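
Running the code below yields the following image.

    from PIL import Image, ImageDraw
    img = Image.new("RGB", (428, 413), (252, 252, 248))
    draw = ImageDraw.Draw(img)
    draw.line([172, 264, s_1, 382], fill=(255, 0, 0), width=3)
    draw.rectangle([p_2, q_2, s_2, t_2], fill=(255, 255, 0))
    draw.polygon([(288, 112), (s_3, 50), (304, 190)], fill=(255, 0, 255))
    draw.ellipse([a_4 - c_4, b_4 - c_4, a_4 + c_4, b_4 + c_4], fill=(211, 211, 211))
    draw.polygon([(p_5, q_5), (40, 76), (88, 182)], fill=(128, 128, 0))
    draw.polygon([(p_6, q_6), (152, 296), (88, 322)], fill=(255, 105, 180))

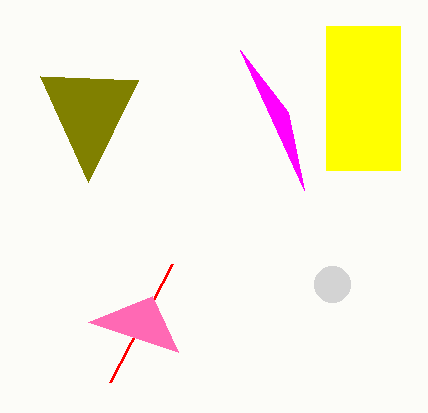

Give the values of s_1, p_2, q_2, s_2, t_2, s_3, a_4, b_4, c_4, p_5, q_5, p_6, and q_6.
s_1 = 110, p_2 = 326, q_2 = 26, s_2 = 400, t_2 = 170, s_3 = 240, a_4 = 332, b_4 = 284, c_4 = 18, p_5 = 138, q_5 = 80, p_6 = 178, q_6 = 352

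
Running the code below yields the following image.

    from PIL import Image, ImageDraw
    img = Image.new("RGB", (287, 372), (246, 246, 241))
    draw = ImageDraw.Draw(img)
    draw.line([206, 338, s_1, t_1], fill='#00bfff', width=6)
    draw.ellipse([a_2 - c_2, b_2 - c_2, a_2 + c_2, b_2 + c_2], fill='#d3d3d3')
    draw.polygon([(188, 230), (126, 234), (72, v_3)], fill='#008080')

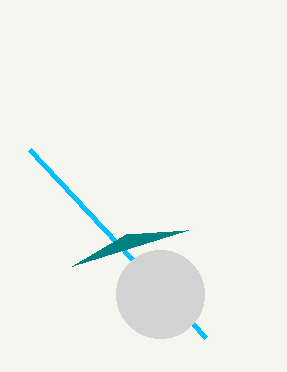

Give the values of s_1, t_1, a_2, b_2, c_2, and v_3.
s_1 = 30, t_1 = 150, a_2 = 160, b_2 = 294, c_2 = 44, v_3 = 266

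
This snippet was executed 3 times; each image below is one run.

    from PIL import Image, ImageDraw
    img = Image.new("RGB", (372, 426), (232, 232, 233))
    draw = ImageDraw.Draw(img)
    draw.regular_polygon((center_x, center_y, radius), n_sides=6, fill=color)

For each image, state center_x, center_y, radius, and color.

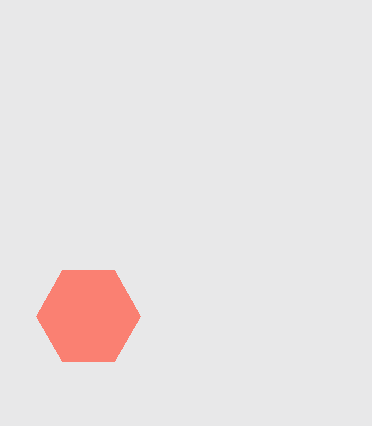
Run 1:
center_x = 88, center_y = 316, radius = 52, color = 'salmon'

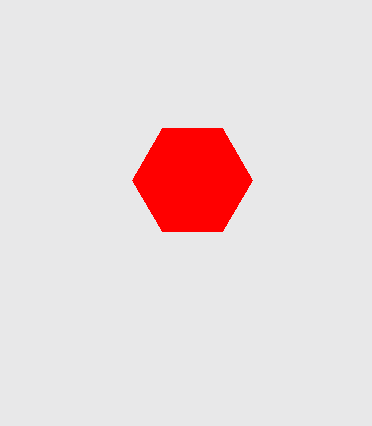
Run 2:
center_x = 192
center_y = 180
radius = 60
color = 'red'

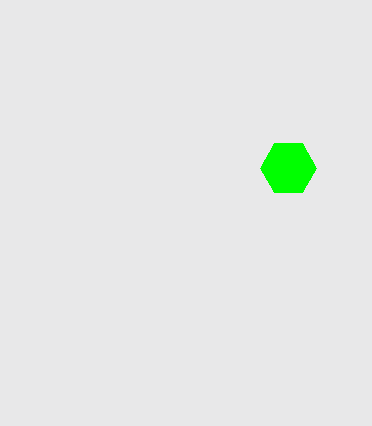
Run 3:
center_x = 288; center_y = 168; radius = 28; color = 'lime'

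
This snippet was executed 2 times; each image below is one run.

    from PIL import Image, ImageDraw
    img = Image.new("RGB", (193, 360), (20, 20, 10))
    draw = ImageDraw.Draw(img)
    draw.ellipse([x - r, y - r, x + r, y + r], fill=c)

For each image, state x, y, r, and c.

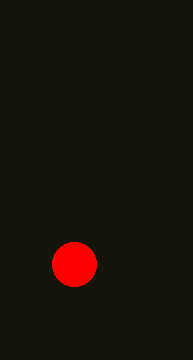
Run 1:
x = 74, y = 264, r = 22, c = 'red'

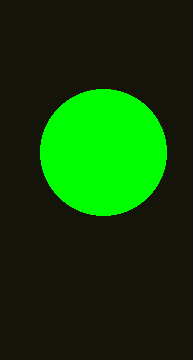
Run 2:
x = 103; y = 152; r = 63; c = 'lime'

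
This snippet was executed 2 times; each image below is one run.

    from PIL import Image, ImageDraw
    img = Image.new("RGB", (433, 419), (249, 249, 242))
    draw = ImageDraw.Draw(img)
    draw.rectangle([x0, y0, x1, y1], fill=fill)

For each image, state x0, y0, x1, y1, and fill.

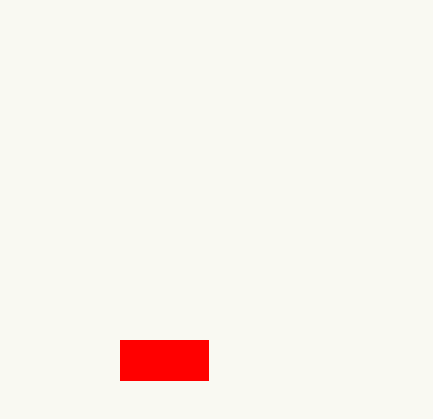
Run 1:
x0 = 120
y0 = 340
x1 = 208
y1 = 380
fill = 'red'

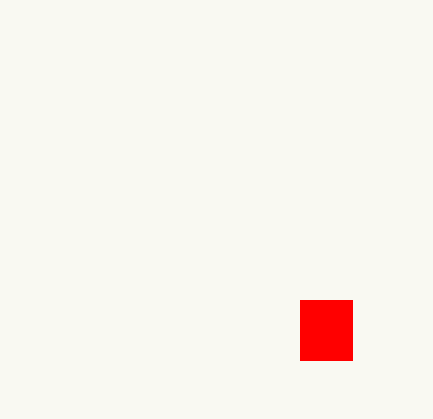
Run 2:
x0 = 300; y0 = 300; x1 = 352; y1 = 360; fill = 'red'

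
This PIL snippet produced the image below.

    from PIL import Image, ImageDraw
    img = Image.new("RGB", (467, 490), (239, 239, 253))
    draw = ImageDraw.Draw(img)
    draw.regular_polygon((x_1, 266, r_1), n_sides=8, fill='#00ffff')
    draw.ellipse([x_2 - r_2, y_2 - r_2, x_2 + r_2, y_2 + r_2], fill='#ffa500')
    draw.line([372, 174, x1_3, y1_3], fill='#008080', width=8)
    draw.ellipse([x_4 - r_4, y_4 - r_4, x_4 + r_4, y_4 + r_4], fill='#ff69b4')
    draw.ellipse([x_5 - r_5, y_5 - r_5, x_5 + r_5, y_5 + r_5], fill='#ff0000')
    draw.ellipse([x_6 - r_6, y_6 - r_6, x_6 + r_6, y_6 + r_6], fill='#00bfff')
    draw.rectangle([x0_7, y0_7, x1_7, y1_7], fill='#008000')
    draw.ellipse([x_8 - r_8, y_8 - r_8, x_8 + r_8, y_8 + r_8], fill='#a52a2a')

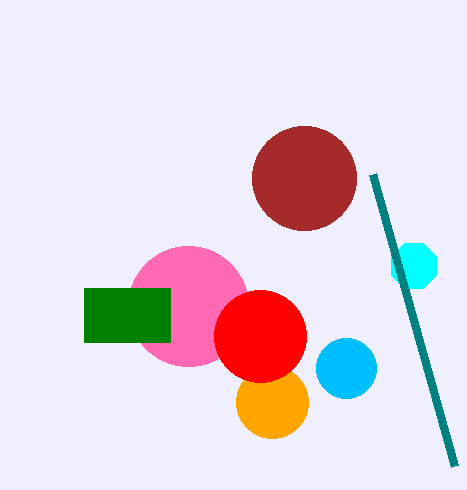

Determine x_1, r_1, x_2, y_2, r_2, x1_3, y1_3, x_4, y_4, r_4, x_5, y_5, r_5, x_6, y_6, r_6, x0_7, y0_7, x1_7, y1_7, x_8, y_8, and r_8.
x_1 = 414; r_1 = 24; x_2 = 272; y_2 = 402; r_2 = 36; x1_3 = 454; y1_3 = 466; x_4 = 188; y_4 = 306; r_4 = 60; x_5 = 260; y_5 = 336; r_5 = 46; x_6 = 346; y_6 = 368; r_6 = 30; x0_7 = 84; y0_7 = 288; x1_7 = 170; y1_7 = 342; x_8 = 304; y_8 = 178; r_8 = 52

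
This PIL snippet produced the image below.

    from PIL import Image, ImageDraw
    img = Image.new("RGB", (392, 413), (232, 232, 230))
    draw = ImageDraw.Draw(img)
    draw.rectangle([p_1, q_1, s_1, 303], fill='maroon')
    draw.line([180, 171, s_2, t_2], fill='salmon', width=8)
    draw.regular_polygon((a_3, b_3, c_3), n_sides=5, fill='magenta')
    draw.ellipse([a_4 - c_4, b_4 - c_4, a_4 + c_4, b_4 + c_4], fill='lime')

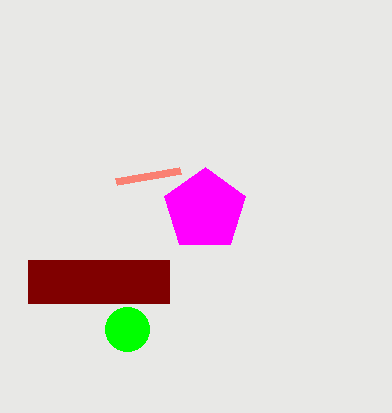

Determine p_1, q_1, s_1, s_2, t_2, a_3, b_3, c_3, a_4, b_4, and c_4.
p_1 = 28; q_1 = 260; s_1 = 169; s_2 = 116; t_2 = 182; a_3 = 205; b_3 = 210; c_3 = 43; a_4 = 127; b_4 = 329; c_4 = 22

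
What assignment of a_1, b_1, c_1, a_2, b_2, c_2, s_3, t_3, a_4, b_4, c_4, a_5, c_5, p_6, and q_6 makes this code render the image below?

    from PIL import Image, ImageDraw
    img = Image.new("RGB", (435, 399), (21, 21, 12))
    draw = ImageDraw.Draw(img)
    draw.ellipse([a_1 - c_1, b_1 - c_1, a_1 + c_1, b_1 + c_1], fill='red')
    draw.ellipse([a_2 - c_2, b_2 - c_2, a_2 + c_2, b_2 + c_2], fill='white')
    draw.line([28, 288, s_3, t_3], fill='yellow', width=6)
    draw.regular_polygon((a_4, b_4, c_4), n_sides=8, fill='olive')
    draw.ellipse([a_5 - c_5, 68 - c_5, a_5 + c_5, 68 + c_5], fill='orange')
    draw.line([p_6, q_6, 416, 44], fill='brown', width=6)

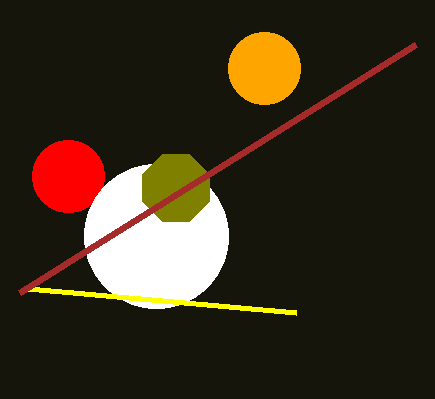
a_1 = 68; b_1 = 176; c_1 = 36; a_2 = 156; b_2 = 236; c_2 = 72; s_3 = 296; t_3 = 312; a_4 = 176; b_4 = 188; c_4 = 36; a_5 = 264; c_5 = 36; p_6 = 20; q_6 = 292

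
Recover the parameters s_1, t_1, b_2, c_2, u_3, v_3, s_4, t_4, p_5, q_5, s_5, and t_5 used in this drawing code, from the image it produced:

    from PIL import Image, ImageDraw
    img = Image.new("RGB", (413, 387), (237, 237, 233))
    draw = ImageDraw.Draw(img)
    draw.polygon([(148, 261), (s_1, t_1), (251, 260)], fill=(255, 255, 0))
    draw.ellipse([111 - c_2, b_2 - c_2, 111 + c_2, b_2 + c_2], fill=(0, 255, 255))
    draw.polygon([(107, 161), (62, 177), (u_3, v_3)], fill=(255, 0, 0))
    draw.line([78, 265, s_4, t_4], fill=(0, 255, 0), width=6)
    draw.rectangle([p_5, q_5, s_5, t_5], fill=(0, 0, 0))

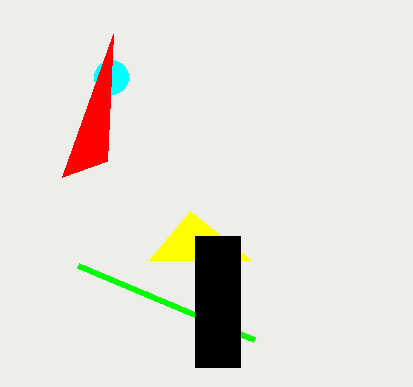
s_1 = 190, t_1 = 211, b_2 = 77, c_2 = 17, u_3 = 113, v_3 = 34, s_4 = 254, t_4 = 339, p_5 = 195, q_5 = 236, s_5 = 240, t_5 = 367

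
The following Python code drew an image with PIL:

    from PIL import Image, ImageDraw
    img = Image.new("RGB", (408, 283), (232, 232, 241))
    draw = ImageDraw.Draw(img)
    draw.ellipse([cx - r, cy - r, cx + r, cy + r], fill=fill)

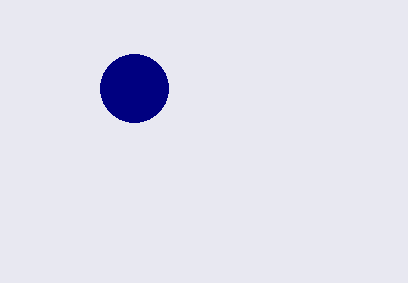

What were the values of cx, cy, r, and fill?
cx = 134, cy = 88, r = 34, fill = 'navy'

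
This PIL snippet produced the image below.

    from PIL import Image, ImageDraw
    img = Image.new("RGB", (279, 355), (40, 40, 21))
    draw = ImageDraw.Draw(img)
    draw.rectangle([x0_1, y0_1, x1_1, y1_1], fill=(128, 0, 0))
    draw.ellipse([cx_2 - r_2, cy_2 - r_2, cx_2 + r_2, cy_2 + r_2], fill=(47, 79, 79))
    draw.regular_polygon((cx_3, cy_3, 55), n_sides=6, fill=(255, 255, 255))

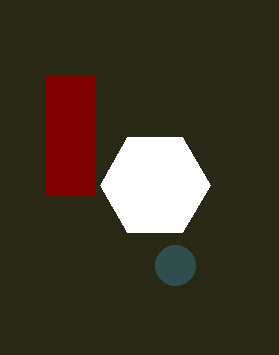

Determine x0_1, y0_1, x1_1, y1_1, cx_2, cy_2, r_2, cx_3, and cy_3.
x0_1 = 45; y0_1 = 75; x1_1 = 95; y1_1 = 195; cx_2 = 175; cy_2 = 265; r_2 = 20; cx_3 = 155; cy_3 = 185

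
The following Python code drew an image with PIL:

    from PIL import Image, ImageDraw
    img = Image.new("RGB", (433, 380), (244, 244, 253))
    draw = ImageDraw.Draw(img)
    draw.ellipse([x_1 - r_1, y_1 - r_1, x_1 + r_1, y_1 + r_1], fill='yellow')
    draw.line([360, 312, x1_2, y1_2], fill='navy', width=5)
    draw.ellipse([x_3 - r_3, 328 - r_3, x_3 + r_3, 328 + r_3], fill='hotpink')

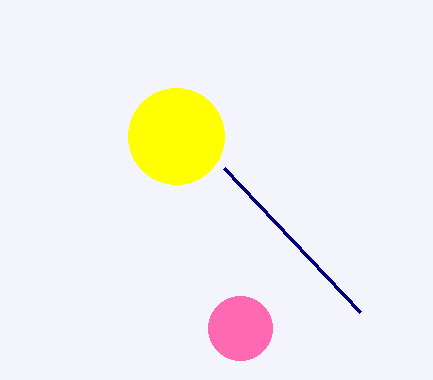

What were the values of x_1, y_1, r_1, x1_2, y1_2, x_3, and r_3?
x_1 = 176; y_1 = 136; r_1 = 48; x1_2 = 224; y1_2 = 168; x_3 = 240; r_3 = 32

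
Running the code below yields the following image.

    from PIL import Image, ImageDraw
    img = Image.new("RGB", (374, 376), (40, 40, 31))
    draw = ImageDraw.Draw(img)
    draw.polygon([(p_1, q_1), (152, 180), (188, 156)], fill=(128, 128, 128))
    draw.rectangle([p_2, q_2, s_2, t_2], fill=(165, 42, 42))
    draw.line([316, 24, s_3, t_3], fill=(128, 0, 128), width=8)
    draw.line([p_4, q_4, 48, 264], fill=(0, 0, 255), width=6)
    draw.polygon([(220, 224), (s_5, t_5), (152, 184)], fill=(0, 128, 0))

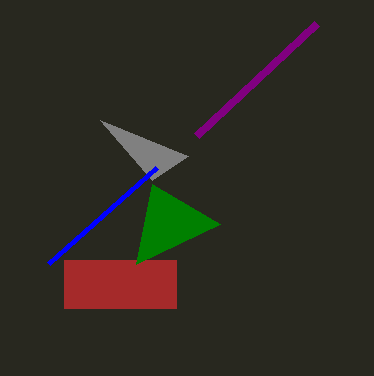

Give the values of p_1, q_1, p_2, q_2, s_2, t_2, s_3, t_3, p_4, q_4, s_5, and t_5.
p_1 = 100; q_1 = 120; p_2 = 64; q_2 = 260; s_2 = 176; t_2 = 308; s_3 = 196; t_3 = 136; p_4 = 156; q_4 = 168; s_5 = 136; t_5 = 264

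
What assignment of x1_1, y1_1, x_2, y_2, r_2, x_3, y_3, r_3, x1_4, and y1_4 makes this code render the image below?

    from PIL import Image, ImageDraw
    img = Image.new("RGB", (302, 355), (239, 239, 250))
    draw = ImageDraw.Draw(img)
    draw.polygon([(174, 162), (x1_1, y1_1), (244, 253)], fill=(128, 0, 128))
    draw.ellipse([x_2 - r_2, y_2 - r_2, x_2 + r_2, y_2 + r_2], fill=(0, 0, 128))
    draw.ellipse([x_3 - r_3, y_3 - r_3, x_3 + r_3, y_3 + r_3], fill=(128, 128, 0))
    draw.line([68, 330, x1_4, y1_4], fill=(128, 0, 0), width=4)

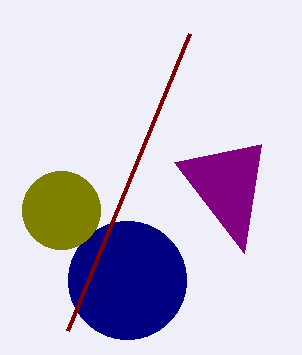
x1_1 = 261; y1_1 = 144; x_2 = 127; y_2 = 280; r_2 = 59; x_3 = 61; y_3 = 210; r_3 = 39; x1_4 = 190; y1_4 = 33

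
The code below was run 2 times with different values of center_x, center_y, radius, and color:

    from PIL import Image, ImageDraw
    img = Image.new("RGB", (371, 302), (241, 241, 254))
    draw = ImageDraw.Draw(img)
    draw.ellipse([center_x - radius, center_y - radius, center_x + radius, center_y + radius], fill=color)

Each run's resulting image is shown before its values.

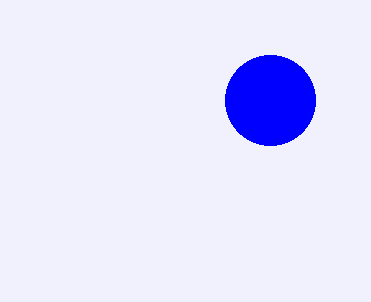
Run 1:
center_x = 270
center_y = 100
radius = 45
color = 'blue'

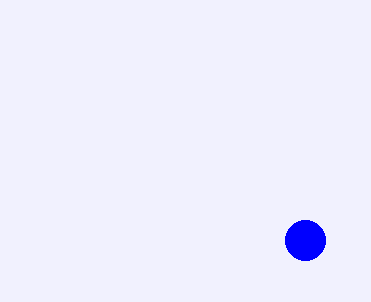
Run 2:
center_x = 305
center_y = 240
radius = 20
color = 'blue'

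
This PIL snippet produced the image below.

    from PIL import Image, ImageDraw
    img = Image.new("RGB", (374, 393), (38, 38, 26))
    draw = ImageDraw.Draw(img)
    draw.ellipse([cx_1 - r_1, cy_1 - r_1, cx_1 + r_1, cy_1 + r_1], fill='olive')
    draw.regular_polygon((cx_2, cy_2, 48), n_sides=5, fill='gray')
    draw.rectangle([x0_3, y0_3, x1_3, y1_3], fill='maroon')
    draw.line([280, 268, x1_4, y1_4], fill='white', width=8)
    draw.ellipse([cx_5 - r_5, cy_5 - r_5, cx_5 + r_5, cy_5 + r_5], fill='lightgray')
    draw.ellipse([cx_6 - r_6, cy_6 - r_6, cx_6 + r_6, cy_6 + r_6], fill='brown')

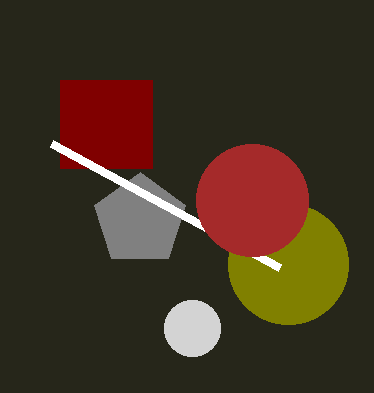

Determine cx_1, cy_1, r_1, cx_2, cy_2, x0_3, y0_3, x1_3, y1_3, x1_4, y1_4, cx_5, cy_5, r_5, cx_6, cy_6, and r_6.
cx_1 = 288, cy_1 = 264, r_1 = 60, cx_2 = 140, cy_2 = 220, x0_3 = 60, y0_3 = 80, x1_3 = 152, y1_3 = 168, x1_4 = 52, y1_4 = 144, cx_5 = 192, cy_5 = 328, r_5 = 28, cx_6 = 252, cy_6 = 200, r_6 = 56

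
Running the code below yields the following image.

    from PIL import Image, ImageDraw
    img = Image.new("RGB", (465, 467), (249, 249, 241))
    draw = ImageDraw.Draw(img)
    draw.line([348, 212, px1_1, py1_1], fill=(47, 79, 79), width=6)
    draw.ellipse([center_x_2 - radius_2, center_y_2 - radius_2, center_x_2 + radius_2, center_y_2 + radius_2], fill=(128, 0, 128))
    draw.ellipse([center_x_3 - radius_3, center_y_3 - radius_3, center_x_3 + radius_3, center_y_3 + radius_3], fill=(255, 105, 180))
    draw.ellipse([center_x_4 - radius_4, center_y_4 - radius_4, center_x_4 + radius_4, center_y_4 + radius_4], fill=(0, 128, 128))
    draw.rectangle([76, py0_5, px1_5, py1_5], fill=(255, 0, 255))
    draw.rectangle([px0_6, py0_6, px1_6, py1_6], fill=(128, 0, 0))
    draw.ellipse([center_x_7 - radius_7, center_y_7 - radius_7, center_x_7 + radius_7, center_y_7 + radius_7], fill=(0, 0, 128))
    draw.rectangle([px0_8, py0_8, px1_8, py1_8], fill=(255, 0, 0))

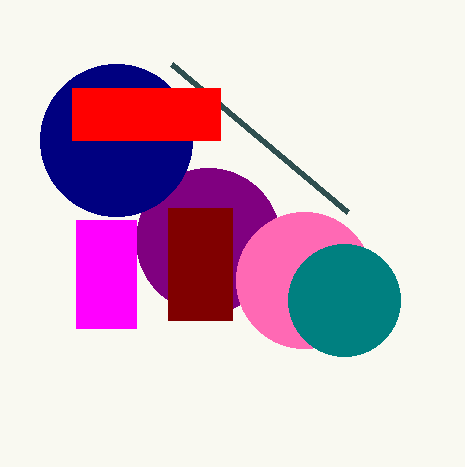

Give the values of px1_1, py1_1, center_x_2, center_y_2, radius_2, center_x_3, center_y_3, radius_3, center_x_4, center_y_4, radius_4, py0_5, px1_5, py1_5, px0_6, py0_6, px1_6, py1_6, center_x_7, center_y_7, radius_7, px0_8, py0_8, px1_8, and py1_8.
px1_1 = 172, py1_1 = 64, center_x_2 = 208, center_y_2 = 240, radius_2 = 72, center_x_3 = 304, center_y_3 = 280, radius_3 = 68, center_x_4 = 344, center_y_4 = 300, radius_4 = 56, py0_5 = 220, px1_5 = 136, py1_5 = 328, px0_6 = 168, py0_6 = 208, px1_6 = 232, py1_6 = 320, center_x_7 = 116, center_y_7 = 140, radius_7 = 76, px0_8 = 72, py0_8 = 88, px1_8 = 220, py1_8 = 140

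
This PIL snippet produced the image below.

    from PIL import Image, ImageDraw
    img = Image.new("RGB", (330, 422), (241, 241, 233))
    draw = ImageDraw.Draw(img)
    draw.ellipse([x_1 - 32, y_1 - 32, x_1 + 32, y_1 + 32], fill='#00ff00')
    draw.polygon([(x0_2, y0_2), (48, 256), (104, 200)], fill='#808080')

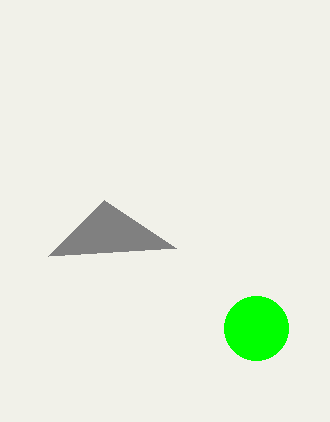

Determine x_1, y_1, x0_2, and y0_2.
x_1 = 256; y_1 = 328; x0_2 = 176; y0_2 = 248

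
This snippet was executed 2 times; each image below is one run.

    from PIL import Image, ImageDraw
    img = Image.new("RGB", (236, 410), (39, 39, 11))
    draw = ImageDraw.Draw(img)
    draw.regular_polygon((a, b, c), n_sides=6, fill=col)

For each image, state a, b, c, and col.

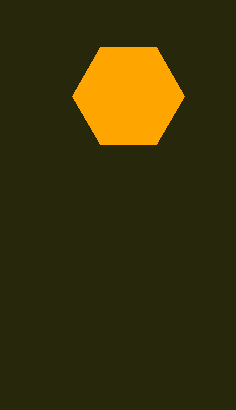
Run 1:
a = 128; b = 96; c = 56; col = 'orange'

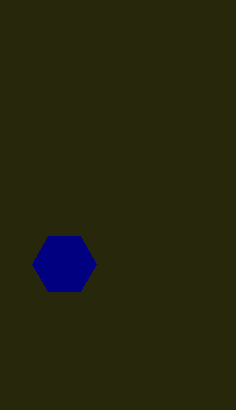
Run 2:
a = 64; b = 264; c = 32; col = 'navy'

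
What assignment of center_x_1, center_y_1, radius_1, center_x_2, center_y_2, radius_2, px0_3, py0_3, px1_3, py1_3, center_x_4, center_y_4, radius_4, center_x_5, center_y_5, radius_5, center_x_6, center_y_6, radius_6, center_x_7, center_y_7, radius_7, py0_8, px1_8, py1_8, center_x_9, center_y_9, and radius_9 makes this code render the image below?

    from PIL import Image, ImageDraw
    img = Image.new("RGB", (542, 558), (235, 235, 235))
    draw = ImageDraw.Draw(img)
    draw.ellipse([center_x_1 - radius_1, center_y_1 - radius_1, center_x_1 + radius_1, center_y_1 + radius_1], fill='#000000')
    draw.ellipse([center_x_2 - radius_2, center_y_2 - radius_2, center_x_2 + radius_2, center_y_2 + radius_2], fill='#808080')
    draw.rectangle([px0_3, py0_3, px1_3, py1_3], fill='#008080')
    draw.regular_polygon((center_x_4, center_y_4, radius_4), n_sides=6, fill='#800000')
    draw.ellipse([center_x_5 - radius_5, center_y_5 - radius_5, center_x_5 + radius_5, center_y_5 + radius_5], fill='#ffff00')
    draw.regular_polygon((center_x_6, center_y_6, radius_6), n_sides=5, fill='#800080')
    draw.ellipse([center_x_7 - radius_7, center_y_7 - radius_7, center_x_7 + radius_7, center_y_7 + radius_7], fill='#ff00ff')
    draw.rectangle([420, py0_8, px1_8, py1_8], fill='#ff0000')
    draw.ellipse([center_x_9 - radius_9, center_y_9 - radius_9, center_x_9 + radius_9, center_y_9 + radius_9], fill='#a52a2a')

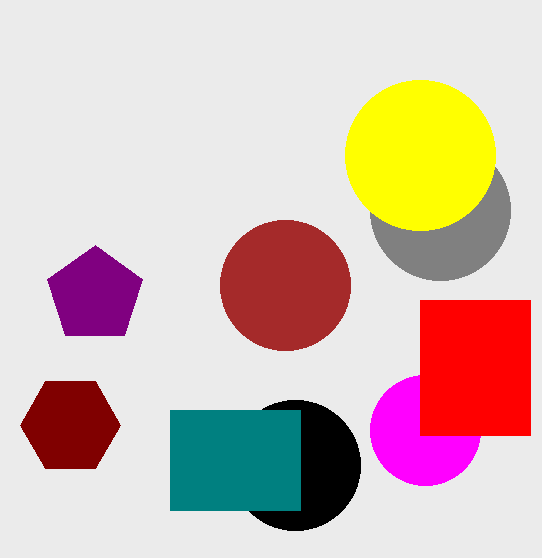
center_x_1 = 295; center_y_1 = 465; radius_1 = 65; center_x_2 = 440; center_y_2 = 210; radius_2 = 70; px0_3 = 170; py0_3 = 410; px1_3 = 300; py1_3 = 510; center_x_4 = 70; center_y_4 = 425; radius_4 = 50; center_x_5 = 420; center_y_5 = 155; radius_5 = 75; center_x_6 = 95; center_y_6 = 295; radius_6 = 50; center_x_7 = 425; center_y_7 = 430; radius_7 = 55; py0_8 = 300; px1_8 = 530; py1_8 = 435; center_x_9 = 285; center_y_9 = 285; radius_9 = 65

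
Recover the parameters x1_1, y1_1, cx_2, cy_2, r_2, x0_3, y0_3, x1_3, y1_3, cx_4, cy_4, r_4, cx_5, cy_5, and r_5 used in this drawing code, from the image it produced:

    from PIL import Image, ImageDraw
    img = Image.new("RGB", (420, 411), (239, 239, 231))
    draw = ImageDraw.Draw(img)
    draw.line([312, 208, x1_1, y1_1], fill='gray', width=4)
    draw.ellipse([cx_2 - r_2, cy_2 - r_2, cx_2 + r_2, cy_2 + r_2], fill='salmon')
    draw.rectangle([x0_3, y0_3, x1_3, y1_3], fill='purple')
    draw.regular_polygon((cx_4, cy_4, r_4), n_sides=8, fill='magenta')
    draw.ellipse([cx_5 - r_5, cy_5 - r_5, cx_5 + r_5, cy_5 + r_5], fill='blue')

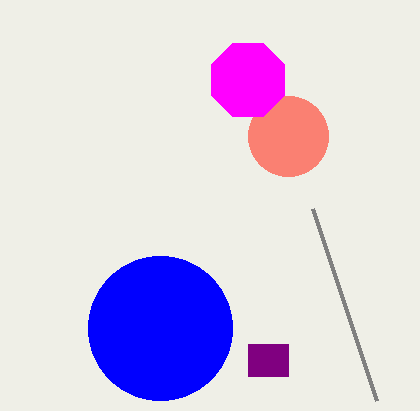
x1_1 = 376
y1_1 = 400
cx_2 = 288
cy_2 = 136
r_2 = 40
x0_3 = 248
y0_3 = 344
x1_3 = 288
y1_3 = 376
cx_4 = 248
cy_4 = 80
r_4 = 40
cx_5 = 160
cy_5 = 328
r_5 = 72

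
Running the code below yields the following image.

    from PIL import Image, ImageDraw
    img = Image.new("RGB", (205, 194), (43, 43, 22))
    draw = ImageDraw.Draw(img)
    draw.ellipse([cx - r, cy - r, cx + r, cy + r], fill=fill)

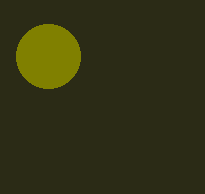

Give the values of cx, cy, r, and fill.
cx = 48; cy = 56; r = 32; fill = 'olive'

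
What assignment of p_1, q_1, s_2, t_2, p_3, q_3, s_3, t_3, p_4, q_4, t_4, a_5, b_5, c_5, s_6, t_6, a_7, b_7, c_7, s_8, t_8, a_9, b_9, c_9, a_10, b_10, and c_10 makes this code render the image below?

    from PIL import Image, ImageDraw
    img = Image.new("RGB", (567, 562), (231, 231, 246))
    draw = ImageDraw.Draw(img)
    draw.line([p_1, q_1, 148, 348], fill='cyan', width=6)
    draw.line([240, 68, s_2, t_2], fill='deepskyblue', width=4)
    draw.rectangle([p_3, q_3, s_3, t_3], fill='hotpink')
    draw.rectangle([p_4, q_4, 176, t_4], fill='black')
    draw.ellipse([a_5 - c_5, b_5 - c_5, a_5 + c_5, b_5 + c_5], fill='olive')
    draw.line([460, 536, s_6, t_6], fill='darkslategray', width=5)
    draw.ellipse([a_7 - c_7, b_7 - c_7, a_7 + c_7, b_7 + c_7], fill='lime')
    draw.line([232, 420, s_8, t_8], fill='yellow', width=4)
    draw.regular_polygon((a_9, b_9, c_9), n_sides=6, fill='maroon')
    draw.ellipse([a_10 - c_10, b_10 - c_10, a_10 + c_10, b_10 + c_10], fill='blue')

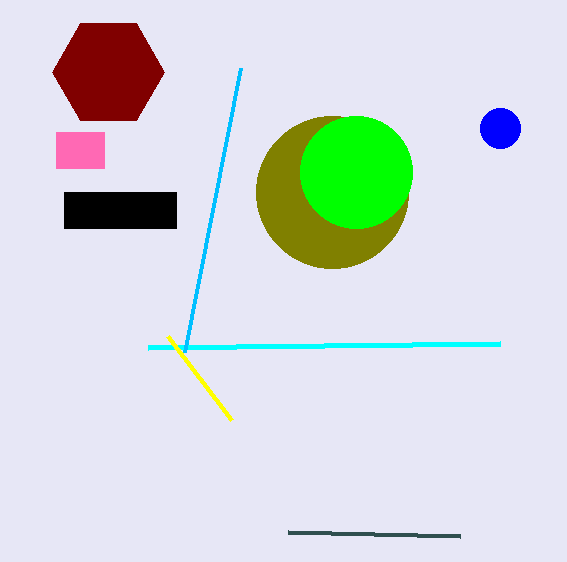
p_1 = 500; q_1 = 344; s_2 = 184; t_2 = 352; p_3 = 56; q_3 = 132; s_3 = 104; t_3 = 168; p_4 = 64; q_4 = 192; t_4 = 228; a_5 = 332; b_5 = 192; c_5 = 76; s_6 = 288; t_6 = 532; a_7 = 356; b_7 = 172; c_7 = 56; s_8 = 168; t_8 = 336; a_9 = 108; b_9 = 72; c_9 = 56; a_10 = 500; b_10 = 128; c_10 = 20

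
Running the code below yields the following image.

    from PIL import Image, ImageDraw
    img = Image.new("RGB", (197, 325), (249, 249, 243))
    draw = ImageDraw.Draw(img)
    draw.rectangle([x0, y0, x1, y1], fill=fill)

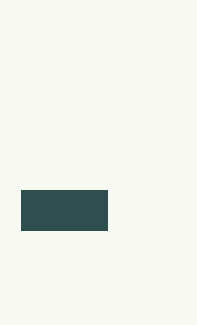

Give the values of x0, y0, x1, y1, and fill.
x0 = 21, y0 = 190, x1 = 107, y1 = 230, fill = 'darkslategray'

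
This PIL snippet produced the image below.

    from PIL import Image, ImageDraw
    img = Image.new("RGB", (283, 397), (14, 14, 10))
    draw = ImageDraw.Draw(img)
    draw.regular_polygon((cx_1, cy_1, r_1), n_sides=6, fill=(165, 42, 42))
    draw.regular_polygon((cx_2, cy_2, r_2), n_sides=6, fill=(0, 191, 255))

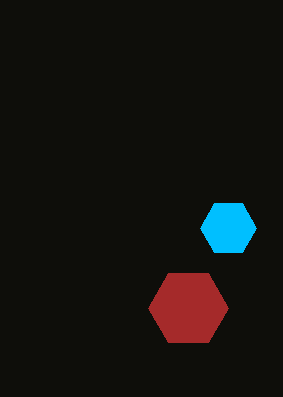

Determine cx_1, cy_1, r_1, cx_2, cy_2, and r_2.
cx_1 = 188; cy_1 = 308; r_1 = 40; cx_2 = 228; cy_2 = 228; r_2 = 28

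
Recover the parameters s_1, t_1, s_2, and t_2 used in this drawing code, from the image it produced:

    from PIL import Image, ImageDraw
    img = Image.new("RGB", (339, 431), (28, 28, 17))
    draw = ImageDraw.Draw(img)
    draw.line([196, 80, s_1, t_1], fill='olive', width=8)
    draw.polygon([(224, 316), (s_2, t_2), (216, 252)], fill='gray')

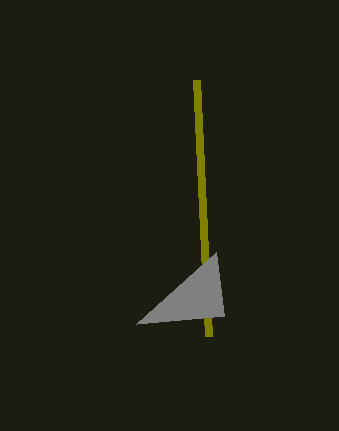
s_1 = 208, t_1 = 336, s_2 = 136, t_2 = 324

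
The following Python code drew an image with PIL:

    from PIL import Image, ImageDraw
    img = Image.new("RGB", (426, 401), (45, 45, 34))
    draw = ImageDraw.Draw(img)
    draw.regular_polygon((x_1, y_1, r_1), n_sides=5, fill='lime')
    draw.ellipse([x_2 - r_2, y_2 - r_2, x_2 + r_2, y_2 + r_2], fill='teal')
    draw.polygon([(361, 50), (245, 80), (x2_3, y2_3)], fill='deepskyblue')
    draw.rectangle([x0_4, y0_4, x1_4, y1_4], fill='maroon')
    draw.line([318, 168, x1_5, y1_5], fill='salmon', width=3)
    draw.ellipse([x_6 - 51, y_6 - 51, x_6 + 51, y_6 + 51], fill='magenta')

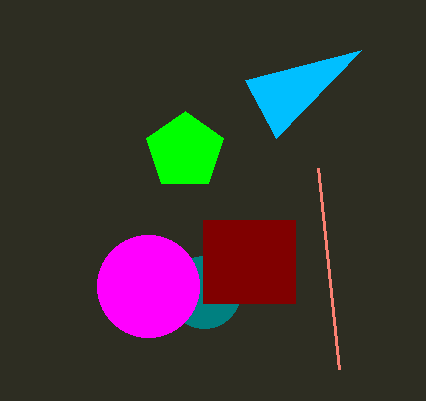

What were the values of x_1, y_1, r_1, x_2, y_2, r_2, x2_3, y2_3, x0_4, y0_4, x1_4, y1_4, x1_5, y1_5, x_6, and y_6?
x_1 = 185
y_1 = 151
r_1 = 40
x_2 = 204
y_2 = 292
r_2 = 36
x2_3 = 276
y2_3 = 138
x0_4 = 203
y0_4 = 220
x1_4 = 295
y1_4 = 303
x1_5 = 339
y1_5 = 369
x_6 = 148
y_6 = 286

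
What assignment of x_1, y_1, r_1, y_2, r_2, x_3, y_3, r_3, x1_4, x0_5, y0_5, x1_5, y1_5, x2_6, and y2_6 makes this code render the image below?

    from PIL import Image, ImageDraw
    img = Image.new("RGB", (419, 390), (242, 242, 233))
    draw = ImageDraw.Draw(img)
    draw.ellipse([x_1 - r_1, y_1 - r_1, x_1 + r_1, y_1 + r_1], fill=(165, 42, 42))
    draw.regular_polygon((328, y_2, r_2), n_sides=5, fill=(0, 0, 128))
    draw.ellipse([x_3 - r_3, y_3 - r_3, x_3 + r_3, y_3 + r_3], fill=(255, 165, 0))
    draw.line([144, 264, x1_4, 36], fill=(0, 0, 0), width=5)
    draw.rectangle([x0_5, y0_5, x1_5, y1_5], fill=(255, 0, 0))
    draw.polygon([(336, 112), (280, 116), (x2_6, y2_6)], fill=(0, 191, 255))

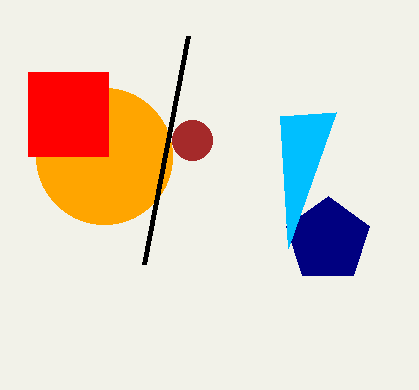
x_1 = 192; y_1 = 140; r_1 = 20; y_2 = 240; r_2 = 44; x_3 = 104; y_3 = 156; r_3 = 68; x1_4 = 188; x0_5 = 28; y0_5 = 72; x1_5 = 108; y1_5 = 156; x2_6 = 288; y2_6 = 248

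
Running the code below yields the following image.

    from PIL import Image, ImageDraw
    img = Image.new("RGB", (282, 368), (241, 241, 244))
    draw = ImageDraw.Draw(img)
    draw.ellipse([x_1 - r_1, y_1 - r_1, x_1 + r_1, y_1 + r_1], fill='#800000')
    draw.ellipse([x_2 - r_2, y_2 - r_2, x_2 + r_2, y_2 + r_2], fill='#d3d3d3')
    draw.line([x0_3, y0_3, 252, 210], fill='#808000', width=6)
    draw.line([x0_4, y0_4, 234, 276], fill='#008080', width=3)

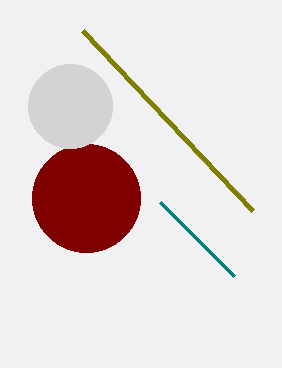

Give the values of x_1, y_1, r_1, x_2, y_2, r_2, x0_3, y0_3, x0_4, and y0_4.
x_1 = 86
y_1 = 198
r_1 = 54
x_2 = 70
y_2 = 106
r_2 = 42
x0_3 = 82
y0_3 = 30
x0_4 = 160
y0_4 = 202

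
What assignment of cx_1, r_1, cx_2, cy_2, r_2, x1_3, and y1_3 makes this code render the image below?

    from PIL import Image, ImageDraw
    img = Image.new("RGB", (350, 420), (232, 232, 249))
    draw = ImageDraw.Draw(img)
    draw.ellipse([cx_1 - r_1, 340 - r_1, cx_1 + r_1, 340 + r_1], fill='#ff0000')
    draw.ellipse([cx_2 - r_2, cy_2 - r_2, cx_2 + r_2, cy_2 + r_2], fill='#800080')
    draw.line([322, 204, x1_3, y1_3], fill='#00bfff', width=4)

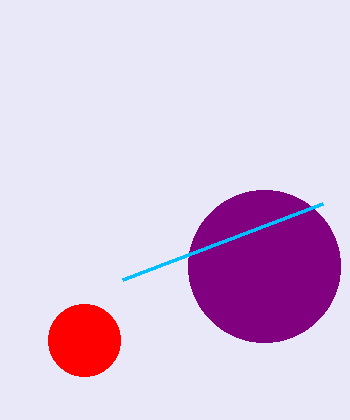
cx_1 = 84, r_1 = 36, cx_2 = 264, cy_2 = 266, r_2 = 76, x1_3 = 122, y1_3 = 280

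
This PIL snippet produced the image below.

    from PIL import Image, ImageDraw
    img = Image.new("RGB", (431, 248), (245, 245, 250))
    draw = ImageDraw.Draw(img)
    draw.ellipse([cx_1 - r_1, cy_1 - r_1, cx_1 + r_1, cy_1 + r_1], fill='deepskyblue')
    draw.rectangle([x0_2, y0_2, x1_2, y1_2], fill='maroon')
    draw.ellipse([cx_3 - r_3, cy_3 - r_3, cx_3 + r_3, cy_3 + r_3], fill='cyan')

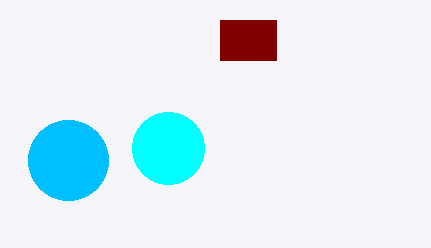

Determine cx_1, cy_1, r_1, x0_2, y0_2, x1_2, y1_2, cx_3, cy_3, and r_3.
cx_1 = 68, cy_1 = 160, r_1 = 40, x0_2 = 220, y0_2 = 20, x1_2 = 276, y1_2 = 60, cx_3 = 168, cy_3 = 148, r_3 = 36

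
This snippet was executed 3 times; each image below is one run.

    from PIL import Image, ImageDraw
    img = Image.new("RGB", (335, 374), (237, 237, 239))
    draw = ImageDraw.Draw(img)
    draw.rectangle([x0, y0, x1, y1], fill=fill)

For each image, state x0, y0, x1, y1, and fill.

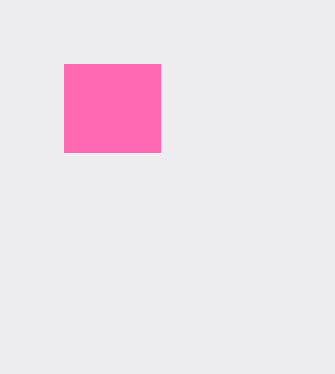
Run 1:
x0 = 64; y0 = 64; x1 = 160; y1 = 152; fill = 'hotpink'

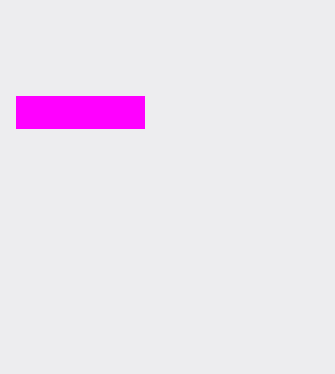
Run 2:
x0 = 16, y0 = 96, x1 = 144, y1 = 128, fill = 'magenta'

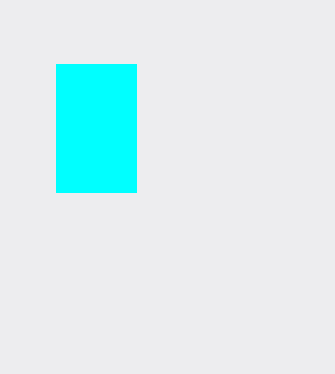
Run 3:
x0 = 56, y0 = 64, x1 = 136, y1 = 192, fill = 'cyan'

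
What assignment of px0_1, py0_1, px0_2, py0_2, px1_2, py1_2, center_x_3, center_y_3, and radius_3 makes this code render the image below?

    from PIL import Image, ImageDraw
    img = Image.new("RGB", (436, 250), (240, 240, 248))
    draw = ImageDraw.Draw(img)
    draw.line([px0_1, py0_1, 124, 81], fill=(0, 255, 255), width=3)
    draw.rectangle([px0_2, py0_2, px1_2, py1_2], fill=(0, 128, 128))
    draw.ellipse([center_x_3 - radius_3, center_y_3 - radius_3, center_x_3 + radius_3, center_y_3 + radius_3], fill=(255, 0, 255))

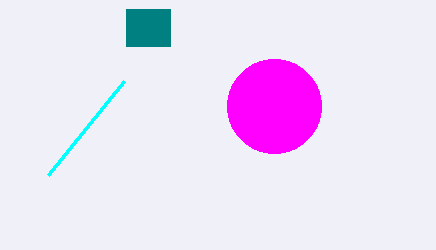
px0_1 = 48, py0_1 = 175, px0_2 = 126, py0_2 = 9, px1_2 = 170, py1_2 = 46, center_x_3 = 274, center_y_3 = 106, radius_3 = 47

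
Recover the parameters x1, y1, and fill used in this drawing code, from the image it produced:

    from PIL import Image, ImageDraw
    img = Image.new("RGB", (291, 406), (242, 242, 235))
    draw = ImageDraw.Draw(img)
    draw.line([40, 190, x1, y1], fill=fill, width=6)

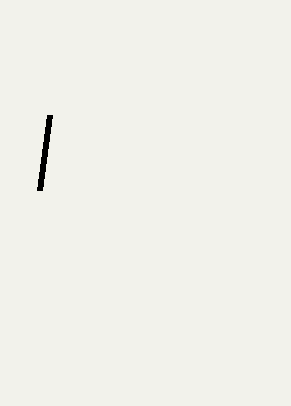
x1 = 50; y1 = 115; fill = 'black'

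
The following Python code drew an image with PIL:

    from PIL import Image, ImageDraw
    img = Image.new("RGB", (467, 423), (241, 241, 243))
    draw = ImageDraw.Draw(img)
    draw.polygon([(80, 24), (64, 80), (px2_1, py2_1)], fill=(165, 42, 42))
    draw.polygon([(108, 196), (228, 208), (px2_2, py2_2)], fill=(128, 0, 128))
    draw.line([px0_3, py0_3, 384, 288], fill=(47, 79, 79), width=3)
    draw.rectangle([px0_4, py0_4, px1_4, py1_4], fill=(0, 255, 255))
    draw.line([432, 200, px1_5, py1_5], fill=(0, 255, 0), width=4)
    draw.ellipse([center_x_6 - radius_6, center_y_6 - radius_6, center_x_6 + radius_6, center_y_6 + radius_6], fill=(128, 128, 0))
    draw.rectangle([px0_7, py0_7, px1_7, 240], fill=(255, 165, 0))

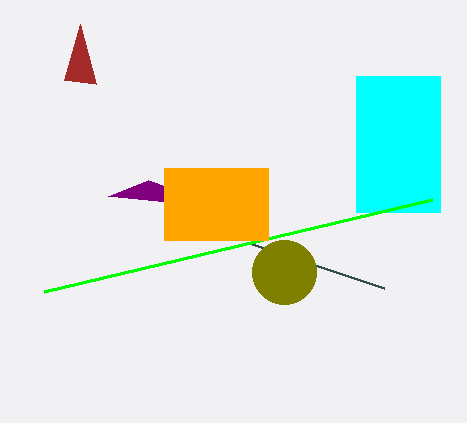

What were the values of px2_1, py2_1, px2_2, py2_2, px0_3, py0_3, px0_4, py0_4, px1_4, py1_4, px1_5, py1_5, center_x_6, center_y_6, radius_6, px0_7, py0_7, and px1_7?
px2_1 = 96, py2_1 = 84, px2_2 = 148, py2_2 = 180, px0_3 = 252, py0_3 = 244, px0_4 = 356, py0_4 = 76, px1_4 = 440, py1_4 = 212, px1_5 = 44, py1_5 = 292, center_x_6 = 284, center_y_6 = 272, radius_6 = 32, px0_7 = 164, py0_7 = 168, px1_7 = 268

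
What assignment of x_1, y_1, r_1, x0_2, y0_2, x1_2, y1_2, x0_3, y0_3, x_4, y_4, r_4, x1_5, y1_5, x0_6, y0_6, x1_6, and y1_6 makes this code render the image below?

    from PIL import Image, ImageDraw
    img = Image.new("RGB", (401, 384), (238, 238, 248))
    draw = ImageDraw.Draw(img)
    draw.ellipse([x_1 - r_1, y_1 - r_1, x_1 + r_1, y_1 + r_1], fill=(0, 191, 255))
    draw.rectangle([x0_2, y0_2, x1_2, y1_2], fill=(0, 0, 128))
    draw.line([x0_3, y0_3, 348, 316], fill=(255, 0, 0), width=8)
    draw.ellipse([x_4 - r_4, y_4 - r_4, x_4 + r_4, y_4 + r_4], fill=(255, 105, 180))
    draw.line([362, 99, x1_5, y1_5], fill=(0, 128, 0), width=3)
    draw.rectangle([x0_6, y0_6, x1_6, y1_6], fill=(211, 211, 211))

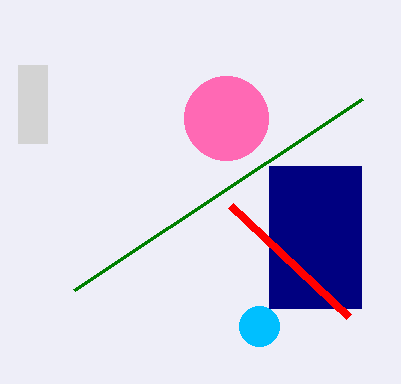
x_1 = 259
y_1 = 326
r_1 = 20
x0_2 = 269
y0_2 = 166
x1_2 = 361
y1_2 = 308
x0_3 = 230
y0_3 = 205
x_4 = 226
y_4 = 118
r_4 = 42
x1_5 = 74
y1_5 = 290
x0_6 = 18
y0_6 = 65
x1_6 = 47
y1_6 = 143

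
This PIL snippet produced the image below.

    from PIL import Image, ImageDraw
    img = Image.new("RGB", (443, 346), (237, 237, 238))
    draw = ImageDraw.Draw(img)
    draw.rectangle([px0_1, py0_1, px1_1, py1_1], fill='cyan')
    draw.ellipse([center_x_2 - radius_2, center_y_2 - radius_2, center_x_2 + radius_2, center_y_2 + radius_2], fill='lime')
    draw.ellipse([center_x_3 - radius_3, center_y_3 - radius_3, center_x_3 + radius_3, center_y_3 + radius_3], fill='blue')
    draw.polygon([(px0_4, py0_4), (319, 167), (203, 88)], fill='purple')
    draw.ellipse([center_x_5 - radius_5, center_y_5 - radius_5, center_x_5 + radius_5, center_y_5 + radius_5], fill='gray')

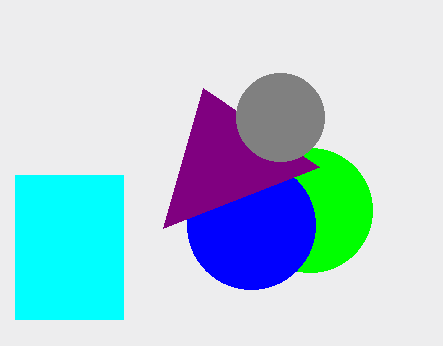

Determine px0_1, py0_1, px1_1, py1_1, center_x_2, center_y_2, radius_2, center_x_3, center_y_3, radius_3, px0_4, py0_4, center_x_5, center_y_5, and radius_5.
px0_1 = 15; py0_1 = 175; px1_1 = 123; py1_1 = 319; center_x_2 = 310; center_y_2 = 210; radius_2 = 62; center_x_3 = 251; center_y_3 = 225; radius_3 = 64; px0_4 = 163; py0_4 = 228; center_x_5 = 280; center_y_5 = 117; radius_5 = 44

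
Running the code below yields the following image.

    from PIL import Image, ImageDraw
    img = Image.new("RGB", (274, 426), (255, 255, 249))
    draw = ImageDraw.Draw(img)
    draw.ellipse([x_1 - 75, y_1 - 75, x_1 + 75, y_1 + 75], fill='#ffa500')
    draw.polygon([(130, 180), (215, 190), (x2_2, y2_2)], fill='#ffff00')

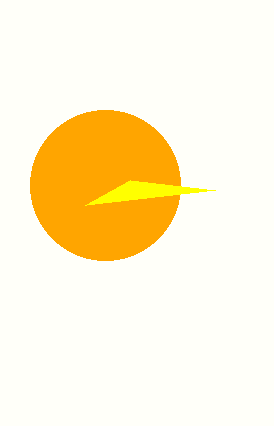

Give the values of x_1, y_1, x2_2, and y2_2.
x_1 = 105
y_1 = 185
x2_2 = 85
y2_2 = 205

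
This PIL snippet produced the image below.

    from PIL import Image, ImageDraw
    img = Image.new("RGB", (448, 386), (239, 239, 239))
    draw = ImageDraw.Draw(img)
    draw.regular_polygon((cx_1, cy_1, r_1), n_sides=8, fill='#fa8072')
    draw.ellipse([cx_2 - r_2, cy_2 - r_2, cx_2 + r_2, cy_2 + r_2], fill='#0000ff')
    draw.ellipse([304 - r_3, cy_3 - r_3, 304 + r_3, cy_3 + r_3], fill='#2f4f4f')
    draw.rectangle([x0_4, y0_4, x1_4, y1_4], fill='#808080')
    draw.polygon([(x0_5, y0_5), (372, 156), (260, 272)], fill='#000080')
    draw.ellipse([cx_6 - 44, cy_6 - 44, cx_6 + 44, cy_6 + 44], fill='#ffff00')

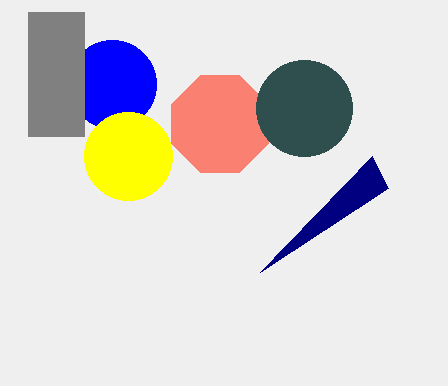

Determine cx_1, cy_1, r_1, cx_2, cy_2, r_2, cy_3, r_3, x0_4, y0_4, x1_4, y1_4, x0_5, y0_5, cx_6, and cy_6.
cx_1 = 220; cy_1 = 124; r_1 = 52; cx_2 = 112; cy_2 = 84; r_2 = 44; cy_3 = 108; r_3 = 48; x0_4 = 28; y0_4 = 12; x1_4 = 84; y1_4 = 136; x0_5 = 388; y0_5 = 188; cx_6 = 128; cy_6 = 156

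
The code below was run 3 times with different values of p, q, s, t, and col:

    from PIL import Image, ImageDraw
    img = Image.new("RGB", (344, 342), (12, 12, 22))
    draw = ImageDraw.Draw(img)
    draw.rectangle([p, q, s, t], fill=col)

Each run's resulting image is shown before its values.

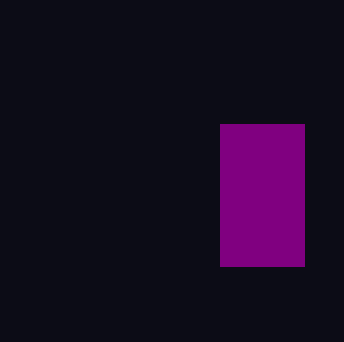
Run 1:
p = 220; q = 124; s = 304; t = 266; col = 'purple'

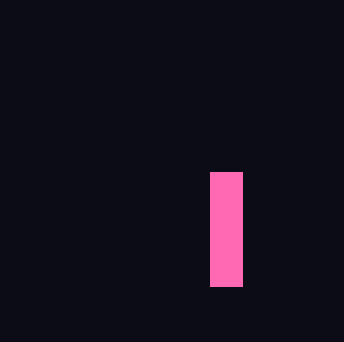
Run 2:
p = 210
q = 172
s = 242
t = 286
col = 'hotpink'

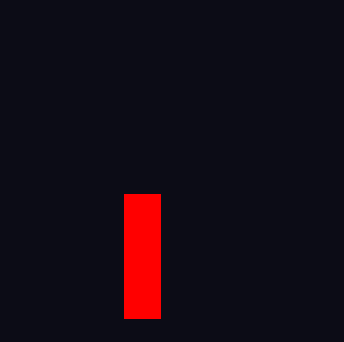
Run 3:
p = 124, q = 194, s = 160, t = 318, col = 'red'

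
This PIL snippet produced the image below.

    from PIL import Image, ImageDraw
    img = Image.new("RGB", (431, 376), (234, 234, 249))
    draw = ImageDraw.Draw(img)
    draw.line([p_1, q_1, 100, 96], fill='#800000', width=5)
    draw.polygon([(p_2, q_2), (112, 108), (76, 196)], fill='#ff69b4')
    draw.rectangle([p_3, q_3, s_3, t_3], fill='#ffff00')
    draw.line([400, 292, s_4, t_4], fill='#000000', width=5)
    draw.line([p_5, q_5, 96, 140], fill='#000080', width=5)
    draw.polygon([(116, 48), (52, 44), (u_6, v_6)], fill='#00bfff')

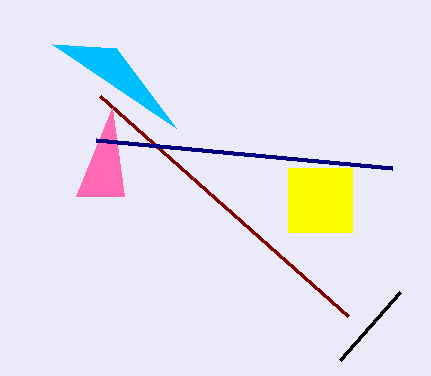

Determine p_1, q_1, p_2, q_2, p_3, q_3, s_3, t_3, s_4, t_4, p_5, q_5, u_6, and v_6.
p_1 = 348, q_1 = 316, p_2 = 124, q_2 = 196, p_3 = 288, q_3 = 168, s_3 = 352, t_3 = 232, s_4 = 340, t_4 = 360, p_5 = 392, q_5 = 168, u_6 = 176, v_6 = 128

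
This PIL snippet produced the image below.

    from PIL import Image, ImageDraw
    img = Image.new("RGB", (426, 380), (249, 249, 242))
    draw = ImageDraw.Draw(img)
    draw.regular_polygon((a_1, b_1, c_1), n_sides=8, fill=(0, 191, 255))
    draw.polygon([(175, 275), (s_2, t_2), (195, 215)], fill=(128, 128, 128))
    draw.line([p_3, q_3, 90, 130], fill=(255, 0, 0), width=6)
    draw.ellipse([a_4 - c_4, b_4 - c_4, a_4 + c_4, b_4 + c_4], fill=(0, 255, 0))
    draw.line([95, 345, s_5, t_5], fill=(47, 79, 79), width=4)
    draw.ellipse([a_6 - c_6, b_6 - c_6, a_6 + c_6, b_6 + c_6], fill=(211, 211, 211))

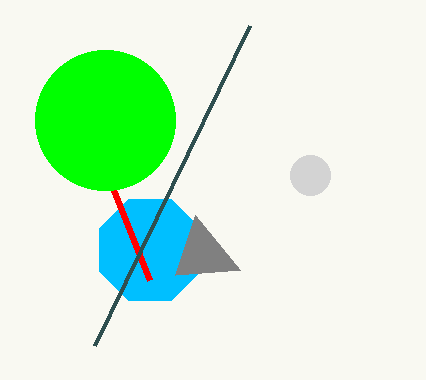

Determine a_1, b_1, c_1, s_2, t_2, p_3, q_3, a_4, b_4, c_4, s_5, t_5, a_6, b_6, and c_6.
a_1 = 150, b_1 = 250, c_1 = 55, s_2 = 240, t_2 = 270, p_3 = 150, q_3 = 280, a_4 = 105, b_4 = 120, c_4 = 70, s_5 = 250, t_5 = 25, a_6 = 310, b_6 = 175, c_6 = 20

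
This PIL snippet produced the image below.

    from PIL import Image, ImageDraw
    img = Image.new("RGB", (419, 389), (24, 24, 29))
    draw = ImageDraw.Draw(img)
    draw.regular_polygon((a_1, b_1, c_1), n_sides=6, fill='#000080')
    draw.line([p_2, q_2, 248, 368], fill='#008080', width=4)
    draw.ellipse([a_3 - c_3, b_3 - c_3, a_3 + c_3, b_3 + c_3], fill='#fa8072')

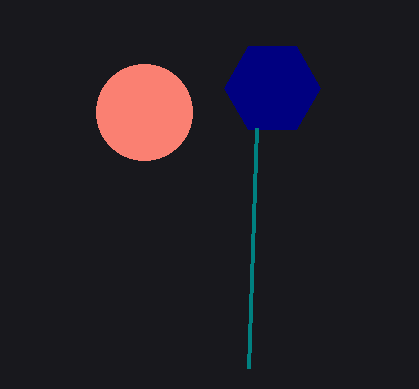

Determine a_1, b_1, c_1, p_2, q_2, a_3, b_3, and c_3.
a_1 = 272
b_1 = 88
c_1 = 48
p_2 = 256
q_2 = 128
a_3 = 144
b_3 = 112
c_3 = 48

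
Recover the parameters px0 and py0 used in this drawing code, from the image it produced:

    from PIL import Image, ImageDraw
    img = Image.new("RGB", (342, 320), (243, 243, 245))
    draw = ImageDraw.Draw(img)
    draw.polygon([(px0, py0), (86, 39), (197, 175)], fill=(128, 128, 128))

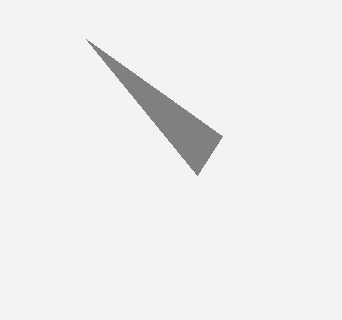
px0 = 222
py0 = 136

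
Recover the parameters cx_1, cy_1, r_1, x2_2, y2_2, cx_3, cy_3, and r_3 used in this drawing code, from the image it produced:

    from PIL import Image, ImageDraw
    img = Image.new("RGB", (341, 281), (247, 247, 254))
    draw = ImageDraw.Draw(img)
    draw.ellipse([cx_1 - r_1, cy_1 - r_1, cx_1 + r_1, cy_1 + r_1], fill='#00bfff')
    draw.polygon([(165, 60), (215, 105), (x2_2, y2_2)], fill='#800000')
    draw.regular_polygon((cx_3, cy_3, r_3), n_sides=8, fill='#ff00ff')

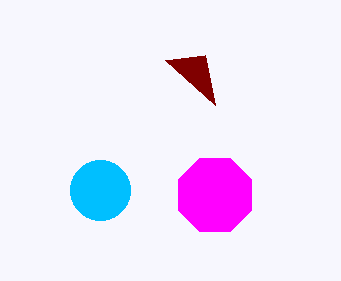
cx_1 = 100; cy_1 = 190; r_1 = 30; x2_2 = 205; y2_2 = 55; cx_3 = 215; cy_3 = 195; r_3 = 40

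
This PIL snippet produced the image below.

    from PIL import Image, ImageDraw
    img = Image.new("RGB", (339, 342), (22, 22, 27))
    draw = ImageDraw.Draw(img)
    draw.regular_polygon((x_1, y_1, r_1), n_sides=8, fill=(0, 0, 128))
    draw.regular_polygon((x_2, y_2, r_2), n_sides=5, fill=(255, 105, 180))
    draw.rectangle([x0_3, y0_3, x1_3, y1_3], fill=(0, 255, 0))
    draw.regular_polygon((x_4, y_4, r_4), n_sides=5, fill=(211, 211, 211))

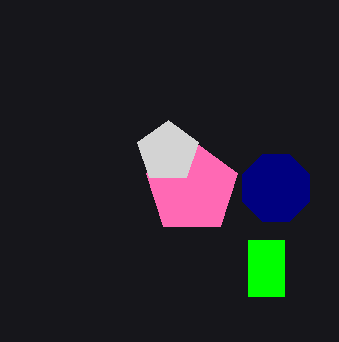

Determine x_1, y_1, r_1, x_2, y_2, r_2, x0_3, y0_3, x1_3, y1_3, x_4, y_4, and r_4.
x_1 = 276, y_1 = 188, r_1 = 36, x_2 = 192, y_2 = 188, r_2 = 48, x0_3 = 248, y0_3 = 240, x1_3 = 284, y1_3 = 296, x_4 = 168, y_4 = 152, r_4 = 32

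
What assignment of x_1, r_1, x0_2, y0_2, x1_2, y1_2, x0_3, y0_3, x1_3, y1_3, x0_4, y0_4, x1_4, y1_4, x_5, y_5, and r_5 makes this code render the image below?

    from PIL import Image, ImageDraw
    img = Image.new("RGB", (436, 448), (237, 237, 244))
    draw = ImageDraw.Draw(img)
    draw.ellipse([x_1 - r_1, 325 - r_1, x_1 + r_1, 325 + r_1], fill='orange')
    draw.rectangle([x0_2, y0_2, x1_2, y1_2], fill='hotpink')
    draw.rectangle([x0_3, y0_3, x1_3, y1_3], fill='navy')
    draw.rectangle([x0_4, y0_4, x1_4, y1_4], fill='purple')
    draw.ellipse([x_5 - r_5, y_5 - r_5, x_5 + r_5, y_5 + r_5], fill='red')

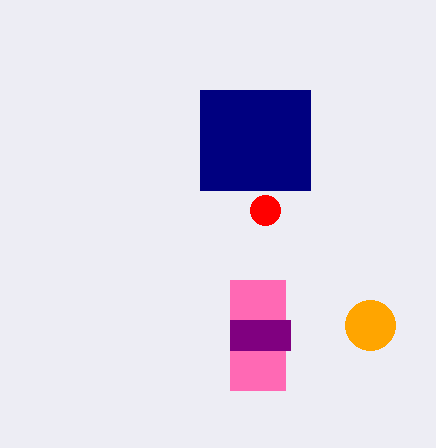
x_1 = 370
r_1 = 25
x0_2 = 230
y0_2 = 280
x1_2 = 285
y1_2 = 390
x0_3 = 200
y0_3 = 90
x1_3 = 310
y1_3 = 190
x0_4 = 230
y0_4 = 320
x1_4 = 290
y1_4 = 350
x_5 = 265
y_5 = 210
r_5 = 15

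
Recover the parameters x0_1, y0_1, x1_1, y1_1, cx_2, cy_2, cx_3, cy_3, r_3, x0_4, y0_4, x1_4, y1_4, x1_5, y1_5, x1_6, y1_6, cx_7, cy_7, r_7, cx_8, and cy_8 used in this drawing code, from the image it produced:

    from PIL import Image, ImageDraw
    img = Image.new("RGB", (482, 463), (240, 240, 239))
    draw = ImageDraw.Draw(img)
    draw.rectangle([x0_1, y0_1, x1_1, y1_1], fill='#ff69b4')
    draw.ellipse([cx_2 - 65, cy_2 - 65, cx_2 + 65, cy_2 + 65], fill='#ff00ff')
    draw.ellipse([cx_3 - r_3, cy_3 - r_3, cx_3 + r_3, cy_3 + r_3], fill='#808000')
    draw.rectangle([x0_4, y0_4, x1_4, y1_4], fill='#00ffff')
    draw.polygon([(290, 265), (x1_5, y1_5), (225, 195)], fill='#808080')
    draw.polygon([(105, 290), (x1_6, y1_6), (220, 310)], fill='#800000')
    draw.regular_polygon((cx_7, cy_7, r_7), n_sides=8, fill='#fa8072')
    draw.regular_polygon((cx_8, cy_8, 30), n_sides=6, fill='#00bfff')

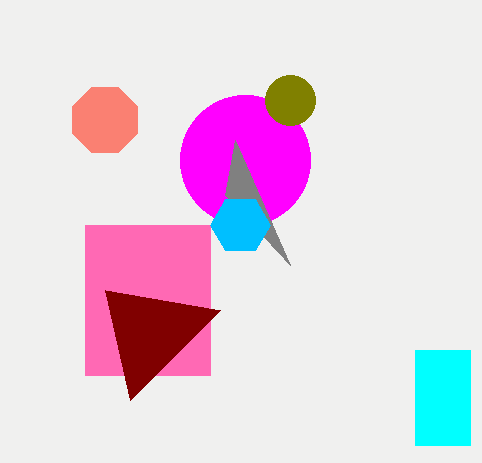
x0_1 = 85, y0_1 = 225, x1_1 = 210, y1_1 = 375, cx_2 = 245, cy_2 = 160, cx_3 = 290, cy_3 = 100, r_3 = 25, x0_4 = 415, y0_4 = 350, x1_4 = 470, y1_4 = 445, x1_5 = 235, y1_5 = 140, x1_6 = 130, y1_6 = 400, cx_7 = 105, cy_7 = 120, r_7 = 35, cx_8 = 240, cy_8 = 225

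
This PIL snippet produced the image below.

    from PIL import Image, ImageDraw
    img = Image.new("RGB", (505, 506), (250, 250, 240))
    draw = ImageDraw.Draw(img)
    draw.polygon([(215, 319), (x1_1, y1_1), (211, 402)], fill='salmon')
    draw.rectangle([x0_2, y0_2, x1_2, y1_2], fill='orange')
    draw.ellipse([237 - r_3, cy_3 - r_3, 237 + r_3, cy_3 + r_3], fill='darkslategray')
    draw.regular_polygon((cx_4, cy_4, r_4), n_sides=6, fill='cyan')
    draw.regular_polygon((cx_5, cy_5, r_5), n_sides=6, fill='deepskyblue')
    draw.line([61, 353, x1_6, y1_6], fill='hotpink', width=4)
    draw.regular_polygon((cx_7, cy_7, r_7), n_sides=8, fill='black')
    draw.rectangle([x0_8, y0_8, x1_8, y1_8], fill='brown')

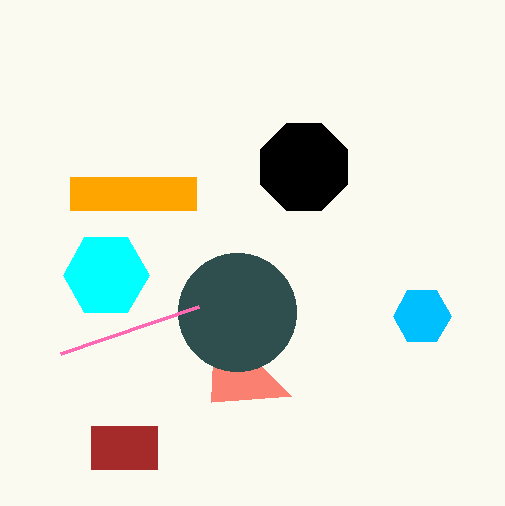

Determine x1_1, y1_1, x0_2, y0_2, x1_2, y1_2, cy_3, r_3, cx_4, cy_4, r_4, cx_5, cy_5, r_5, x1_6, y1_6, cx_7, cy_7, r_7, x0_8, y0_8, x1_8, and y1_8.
x1_1 = 291; y1_1 = 396; x0_2 = 70; y0_2 = 177; x1_2 = 196; y1_2 = 210; cy_3 = 312; r_3 = 59; cx_4 = 106; cy_4 = 275; r_4 = 43; cx_5 = 422; cy_5 = 316; r_5 = 29; x1_6 = 199; y1_6 = 306; cx_7 = 304; cy_7 = 167; r_7 = 47; x0_8 = 91; y0_8 = 426; x1_8 = 157; y1_8 = 469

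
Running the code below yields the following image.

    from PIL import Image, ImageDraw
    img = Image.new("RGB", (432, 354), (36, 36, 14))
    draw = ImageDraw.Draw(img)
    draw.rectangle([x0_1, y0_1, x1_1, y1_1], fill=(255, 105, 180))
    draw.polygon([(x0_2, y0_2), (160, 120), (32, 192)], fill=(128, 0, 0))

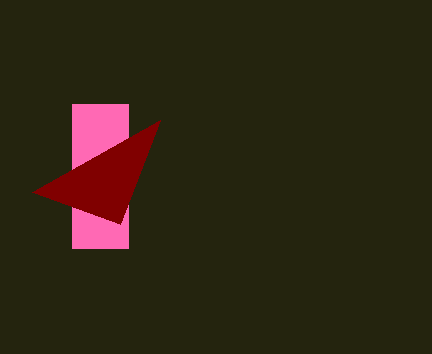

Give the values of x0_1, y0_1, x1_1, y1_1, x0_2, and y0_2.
x0_1 = 72, y0_1 = 104, x1_1 = 128, y1_1 = 248, x0_2 = 120, y0_2 = 224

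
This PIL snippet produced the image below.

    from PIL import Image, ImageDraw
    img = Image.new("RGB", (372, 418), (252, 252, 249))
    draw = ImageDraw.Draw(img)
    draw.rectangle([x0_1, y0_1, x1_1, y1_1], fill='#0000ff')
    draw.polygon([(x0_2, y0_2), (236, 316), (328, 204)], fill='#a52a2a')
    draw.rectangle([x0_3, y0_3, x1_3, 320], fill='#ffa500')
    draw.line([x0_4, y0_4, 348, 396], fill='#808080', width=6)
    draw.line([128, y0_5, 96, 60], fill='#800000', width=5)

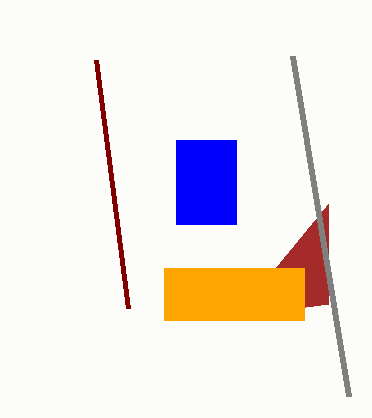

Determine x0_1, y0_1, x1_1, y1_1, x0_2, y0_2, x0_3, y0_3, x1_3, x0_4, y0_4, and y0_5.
x0_1 = 176
y0_1 = 140
x1_1 = 236
y1_1 = 224
x0_2 = 328
y0_2 = 304
x0_3 = 164
y0_3 = 268
x1_3 = 304
x0_4 = 292
y0_4 = 56
y0_5 = 308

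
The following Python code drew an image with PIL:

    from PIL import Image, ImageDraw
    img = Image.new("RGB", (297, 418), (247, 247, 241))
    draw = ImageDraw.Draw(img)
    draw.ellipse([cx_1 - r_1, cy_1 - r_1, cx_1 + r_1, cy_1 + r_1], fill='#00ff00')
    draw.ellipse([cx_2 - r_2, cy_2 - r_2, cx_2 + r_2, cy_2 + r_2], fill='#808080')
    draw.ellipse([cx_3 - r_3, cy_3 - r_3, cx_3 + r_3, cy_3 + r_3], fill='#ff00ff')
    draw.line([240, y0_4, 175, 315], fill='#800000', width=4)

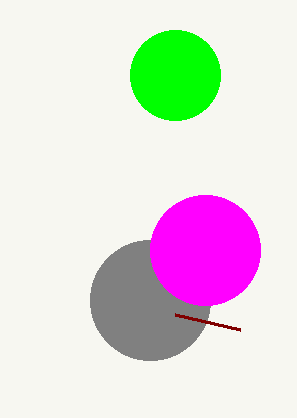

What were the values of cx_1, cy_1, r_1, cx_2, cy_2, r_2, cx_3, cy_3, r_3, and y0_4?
cx_1 = 175; cy_1 = 75; r_1 = 45; cx_2 = 150; cy_2 = 300; r_2 = 60; cx_3 = 205; cy_3 = 250; r_3 = 55; y0_4 = 330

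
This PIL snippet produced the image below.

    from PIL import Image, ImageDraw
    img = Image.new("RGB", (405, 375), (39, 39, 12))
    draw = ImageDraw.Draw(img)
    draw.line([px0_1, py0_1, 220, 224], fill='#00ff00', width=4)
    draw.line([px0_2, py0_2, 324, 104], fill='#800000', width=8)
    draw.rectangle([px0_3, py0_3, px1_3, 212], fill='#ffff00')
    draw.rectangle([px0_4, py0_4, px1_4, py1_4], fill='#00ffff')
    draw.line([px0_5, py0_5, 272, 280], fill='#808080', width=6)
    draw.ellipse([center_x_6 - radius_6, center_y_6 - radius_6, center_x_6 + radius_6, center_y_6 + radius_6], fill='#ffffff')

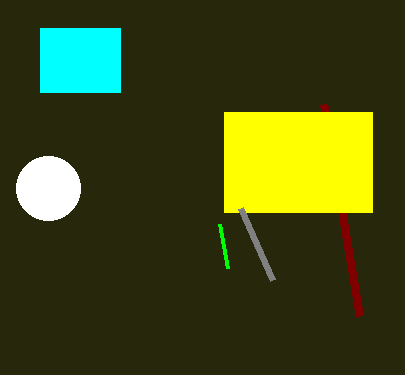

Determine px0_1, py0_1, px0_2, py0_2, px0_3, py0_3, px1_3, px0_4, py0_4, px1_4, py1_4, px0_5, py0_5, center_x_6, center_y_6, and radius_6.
px0_1 = 228
py0_1 = 268
px0_2 = 360
py0_2 = 316
px0_3 = 224
py0_3 = 112
px1_3 = 372
px0_4 = 40
py0_4 = 28
px1_4 = 120
py1_4 = 92
px0_5 = 240
py0_5 = 208
center_x_6 = 48
center_y_6 = 188
radius_6 = 32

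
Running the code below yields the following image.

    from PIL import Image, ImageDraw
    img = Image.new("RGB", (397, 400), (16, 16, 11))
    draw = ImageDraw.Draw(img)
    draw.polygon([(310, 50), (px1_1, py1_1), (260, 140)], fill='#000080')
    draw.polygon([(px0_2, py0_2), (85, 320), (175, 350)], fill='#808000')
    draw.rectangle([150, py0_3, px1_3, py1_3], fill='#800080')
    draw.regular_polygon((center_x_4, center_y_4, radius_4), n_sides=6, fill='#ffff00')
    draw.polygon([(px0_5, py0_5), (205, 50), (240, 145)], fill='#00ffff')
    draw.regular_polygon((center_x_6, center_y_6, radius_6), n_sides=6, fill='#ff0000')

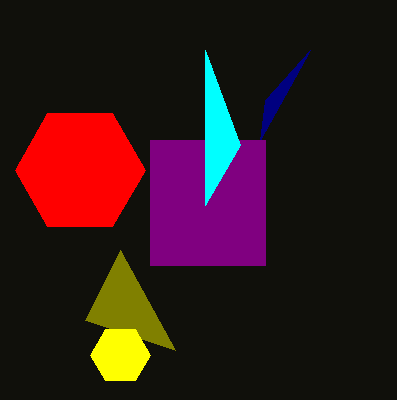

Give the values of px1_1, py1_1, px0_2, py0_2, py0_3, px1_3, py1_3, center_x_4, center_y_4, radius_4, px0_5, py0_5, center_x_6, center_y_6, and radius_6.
px1_1 = 265, py1_1 = 100, px0_2 = 120, py0_2 = 250, py0_3 = 140, px1_3 = 265, py1_3 = 265, center_x_4 = 120, center_y_4 = 355, radius_4 = 30, px0_5 = 205, py0_5 = 205, center_x_6 = 80, center_y_6 = 170, radius_6 = 65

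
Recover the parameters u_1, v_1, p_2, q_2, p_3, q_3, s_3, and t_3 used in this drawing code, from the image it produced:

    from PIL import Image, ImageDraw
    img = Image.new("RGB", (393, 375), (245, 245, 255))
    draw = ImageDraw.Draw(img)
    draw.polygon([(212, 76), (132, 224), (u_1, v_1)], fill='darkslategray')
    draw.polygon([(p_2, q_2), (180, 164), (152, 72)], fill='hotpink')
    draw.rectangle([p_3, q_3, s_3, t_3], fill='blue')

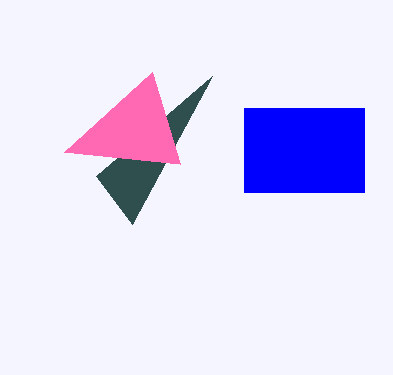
u_1 = 96; v_1 = 176; p_2 = 64; q_2 = 152; p_3 = 244; q_3 = 108; s_3 = 364; t_3 = 192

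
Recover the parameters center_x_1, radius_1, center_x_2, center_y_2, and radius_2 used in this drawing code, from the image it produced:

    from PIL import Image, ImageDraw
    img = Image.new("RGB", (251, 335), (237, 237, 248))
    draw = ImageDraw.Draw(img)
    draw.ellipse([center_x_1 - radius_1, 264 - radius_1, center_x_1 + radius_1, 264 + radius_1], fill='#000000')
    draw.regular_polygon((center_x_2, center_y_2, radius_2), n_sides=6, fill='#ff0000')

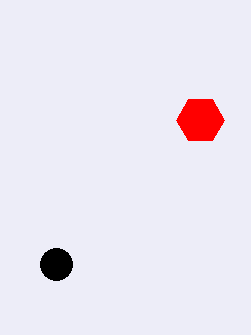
center_x_1 = 56; radius_1 = 16; center_x_2 = 200; center_y_2 = 120; radius_2 = 24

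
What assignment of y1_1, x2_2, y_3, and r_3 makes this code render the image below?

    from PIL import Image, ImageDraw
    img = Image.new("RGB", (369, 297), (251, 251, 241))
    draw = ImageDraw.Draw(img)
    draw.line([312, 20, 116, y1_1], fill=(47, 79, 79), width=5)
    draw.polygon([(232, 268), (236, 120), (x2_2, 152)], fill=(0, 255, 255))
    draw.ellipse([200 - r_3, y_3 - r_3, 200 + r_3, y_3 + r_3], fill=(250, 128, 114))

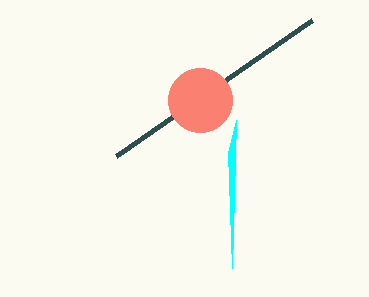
y1_1 = 156; x2_2 = 228; y_3 = 100; r_3 = 32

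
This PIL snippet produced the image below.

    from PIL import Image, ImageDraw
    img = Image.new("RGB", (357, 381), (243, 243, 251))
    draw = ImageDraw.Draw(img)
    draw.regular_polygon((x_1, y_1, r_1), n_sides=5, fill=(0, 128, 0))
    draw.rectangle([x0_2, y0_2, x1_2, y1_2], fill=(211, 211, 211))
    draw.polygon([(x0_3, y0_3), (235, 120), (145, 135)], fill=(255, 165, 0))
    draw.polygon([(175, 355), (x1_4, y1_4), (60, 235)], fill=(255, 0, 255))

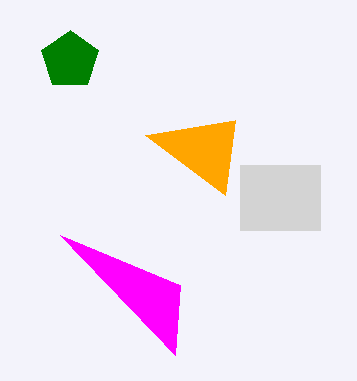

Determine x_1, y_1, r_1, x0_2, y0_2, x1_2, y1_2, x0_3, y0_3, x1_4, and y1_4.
x_1 = 70; y_1 = 60; r_1 = 30; x0_2 = 240; y0_2 = 165; x1_2 = 320; y1_2 = 230; x0_3 = 225; y0_3 = 195; x1_4 = 180; y1_4 = 285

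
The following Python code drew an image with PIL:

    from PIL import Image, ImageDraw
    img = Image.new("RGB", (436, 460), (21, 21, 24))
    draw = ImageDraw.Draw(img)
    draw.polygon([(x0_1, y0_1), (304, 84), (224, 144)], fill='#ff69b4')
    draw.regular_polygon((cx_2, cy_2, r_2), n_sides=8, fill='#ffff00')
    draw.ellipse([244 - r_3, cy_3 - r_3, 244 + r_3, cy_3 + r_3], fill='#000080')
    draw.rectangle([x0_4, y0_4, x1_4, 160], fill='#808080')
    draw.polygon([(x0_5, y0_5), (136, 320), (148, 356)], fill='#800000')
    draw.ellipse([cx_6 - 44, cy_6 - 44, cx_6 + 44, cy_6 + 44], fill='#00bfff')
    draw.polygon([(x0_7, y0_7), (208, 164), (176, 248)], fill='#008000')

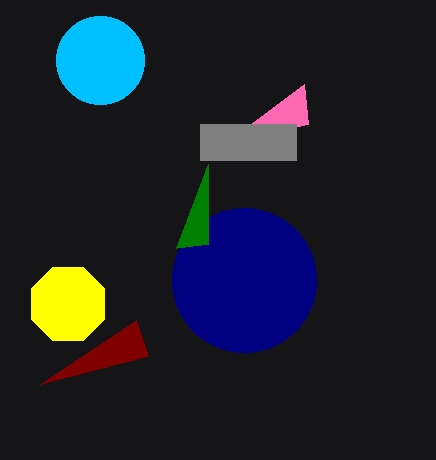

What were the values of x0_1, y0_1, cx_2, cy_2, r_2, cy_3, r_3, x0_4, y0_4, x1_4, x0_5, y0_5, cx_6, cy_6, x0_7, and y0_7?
x0_1 = 308
y0_1 = 124
cx_2 = 68
cy_2 = 304
r_2 = 40
cy_3 = 280
r_3 = 72
x0_4 = 200
y0_4 = 124
x1_4 = 296
x0_5 = 40
y0_5 = 384
cx_6 = 100
cy_6 = 60
x0_7 = 208
y0_7 = 244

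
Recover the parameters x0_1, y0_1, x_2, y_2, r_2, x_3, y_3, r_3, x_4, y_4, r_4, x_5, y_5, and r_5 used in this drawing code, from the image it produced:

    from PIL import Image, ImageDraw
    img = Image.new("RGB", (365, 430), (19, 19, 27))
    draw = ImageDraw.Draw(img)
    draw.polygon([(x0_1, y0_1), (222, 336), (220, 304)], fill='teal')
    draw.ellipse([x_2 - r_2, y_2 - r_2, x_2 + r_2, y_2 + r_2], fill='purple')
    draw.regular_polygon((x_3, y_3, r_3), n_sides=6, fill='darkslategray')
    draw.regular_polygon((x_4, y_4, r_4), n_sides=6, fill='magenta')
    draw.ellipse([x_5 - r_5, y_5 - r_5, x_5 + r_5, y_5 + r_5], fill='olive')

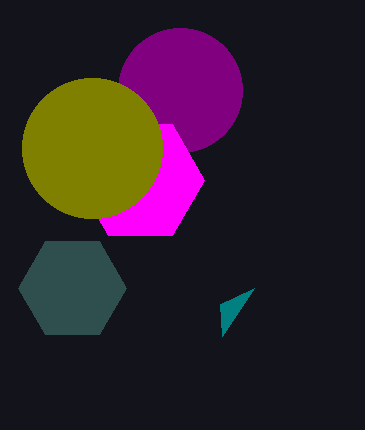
x0_1 = 254; y0_1 = 288; x_2 = 180; y_2 = 90; r_2 = 62; x_3 = 72; y_3 = 288; r_3 = 54; x_4 = 140; y_4 = 180; r_4 = 64; x_5 = 92; y_5 = 148; r_5 = 70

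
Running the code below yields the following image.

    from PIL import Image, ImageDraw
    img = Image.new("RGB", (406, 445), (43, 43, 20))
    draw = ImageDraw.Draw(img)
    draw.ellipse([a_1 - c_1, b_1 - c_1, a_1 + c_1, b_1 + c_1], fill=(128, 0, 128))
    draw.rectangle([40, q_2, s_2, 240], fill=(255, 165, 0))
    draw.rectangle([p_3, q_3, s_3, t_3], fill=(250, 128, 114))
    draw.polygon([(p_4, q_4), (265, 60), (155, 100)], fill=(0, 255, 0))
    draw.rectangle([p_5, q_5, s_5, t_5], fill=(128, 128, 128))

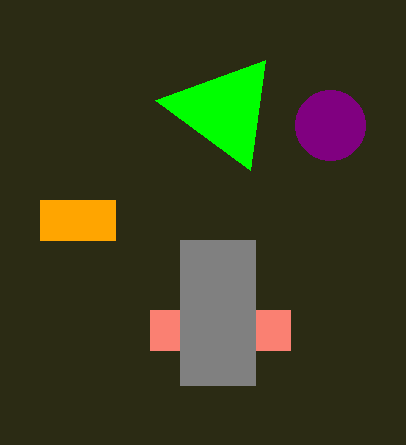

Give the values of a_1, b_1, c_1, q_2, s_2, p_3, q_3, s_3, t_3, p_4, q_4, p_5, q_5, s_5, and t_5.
a_1 = 330; b_1 = 125; c_1 = 35; q_2 = 200; s_2 = 115; p_3 = 150; q_3 = 310; s_3 = 290; t_3 = 350; p_4 = 250; q_4 = 170; p_5 = 180; q_5 = 240; s_5 = 255; t_5 = 385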